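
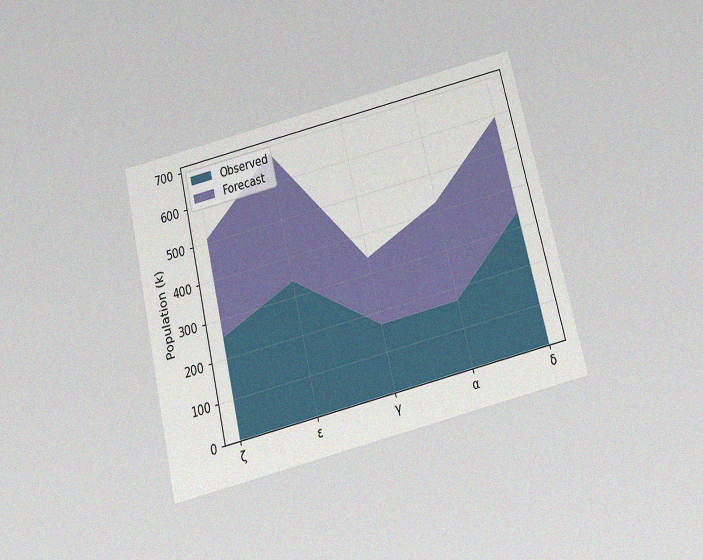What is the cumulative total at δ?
The chart is tilted about 14° counter-clockwise and viewed slightly from below, with some photo noise. The stacked total at δ reaches 595k.

595k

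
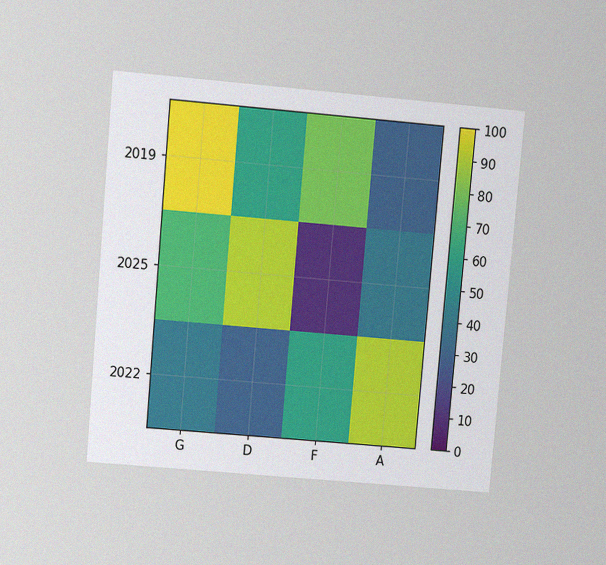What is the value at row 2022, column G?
The chart is tilted about 5° clockwise and viewed at a slight angle, with some photo noise. Matching cell (2022, G) against the colorbar gives 40.

40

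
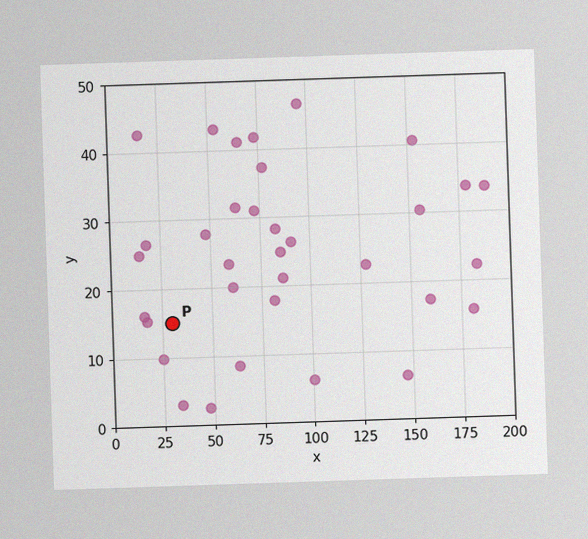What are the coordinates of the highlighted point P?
The image has some photo noise and uneven lighting. Following the gridlines from P to each axis, P sits at (30, 15).

(30, 15)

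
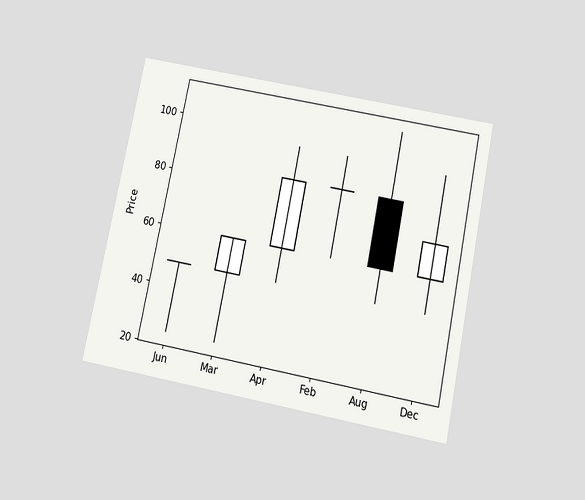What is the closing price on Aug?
60

The chart is tilted about 12° clockwise and viewed slightly from below. The Aug candle closes at 60.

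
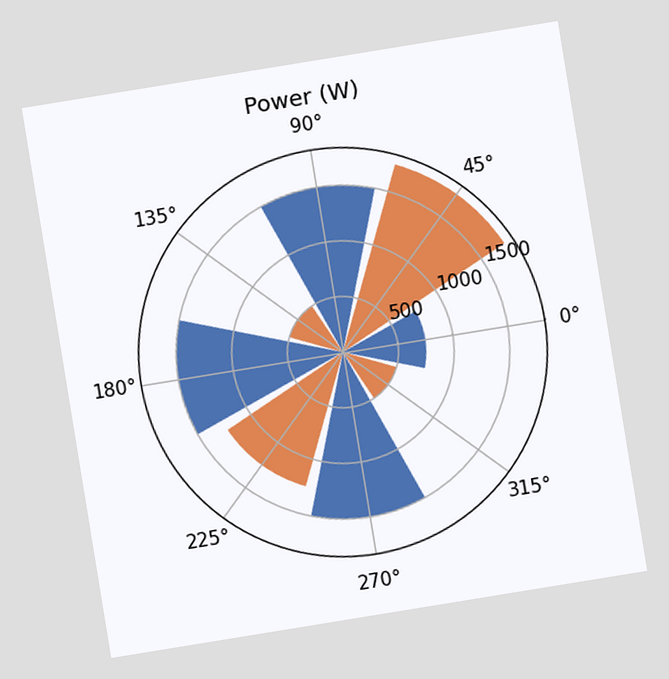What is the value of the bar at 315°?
500W

The chart is tilted about 9° counter-clockwise. The bar at 315° reaches 500W on the radial axis.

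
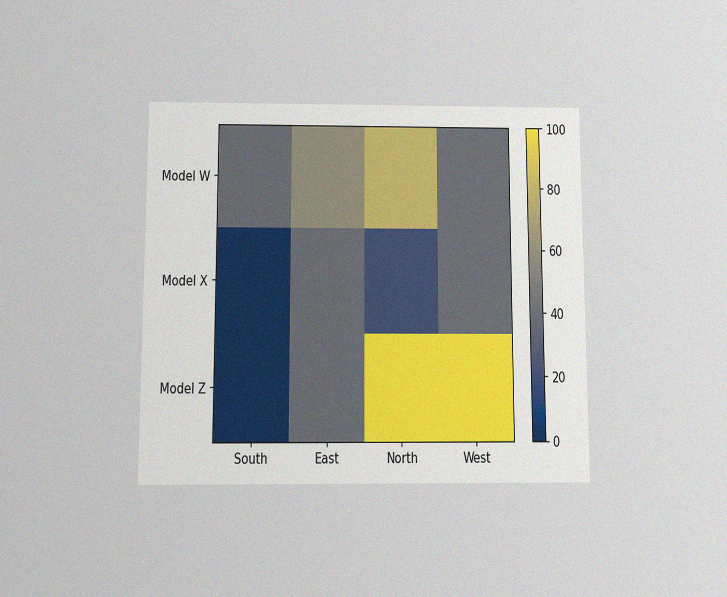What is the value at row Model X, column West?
The chart is viewed at a slight angle, with some photo noise. Matching cell (Model X, West) against the colorbar gives 40.

40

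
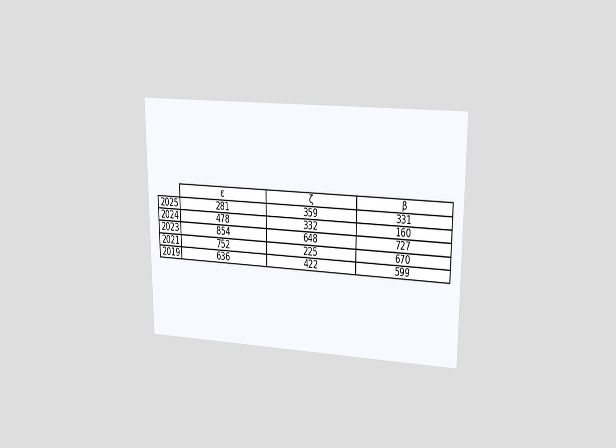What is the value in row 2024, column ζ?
The chart is viewed at a slight angle. The (2024, ζ) cell reads 332.

332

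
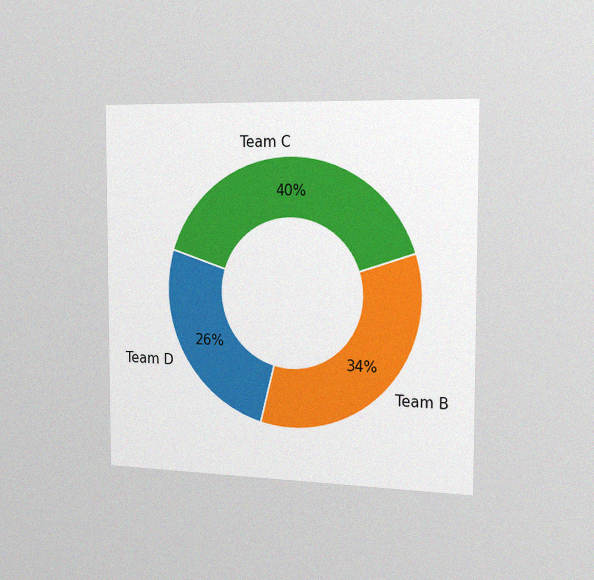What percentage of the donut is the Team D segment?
The chart is viewed slightly from the right, with some photo noise. The Team D segment takes up 26% of the ring.

26%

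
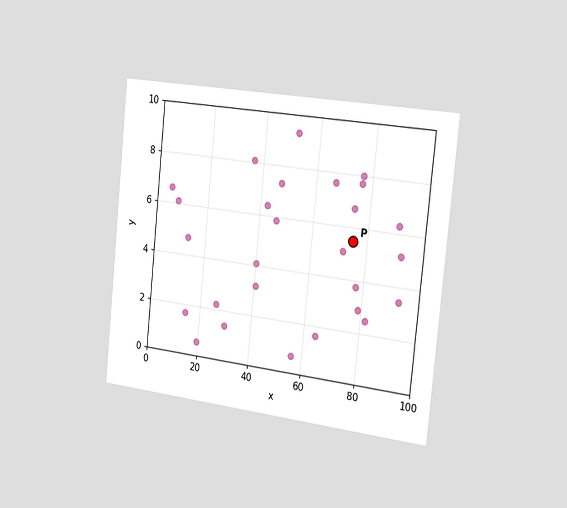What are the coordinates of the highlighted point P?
(75, 5.5)

The chart is tilted about 6° clockwise and viewed slightly from the right. Following the gridlines from P to each axis, P sits at (75, 5.5).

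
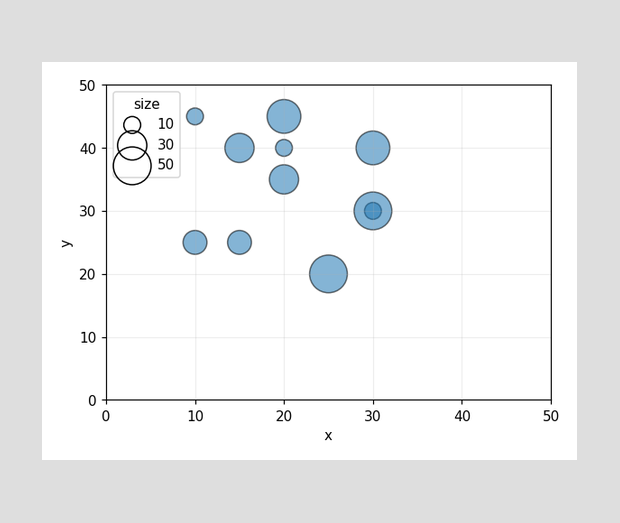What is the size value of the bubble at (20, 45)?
Matching the bubble at (20, 45) against the size legend gives 40.

40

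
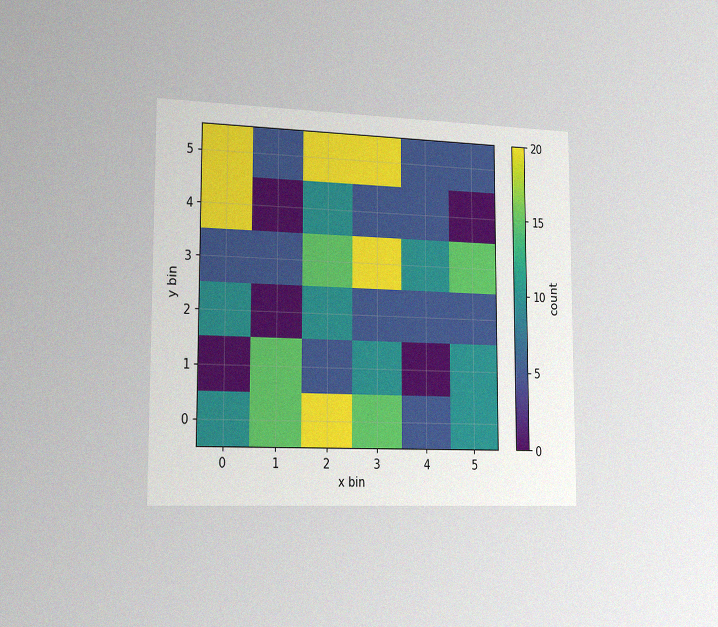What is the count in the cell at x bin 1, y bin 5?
The chart is viewed slightly from the left, with some photo noise. Matching the cell (1, 5) against the colorbar gives 5.

5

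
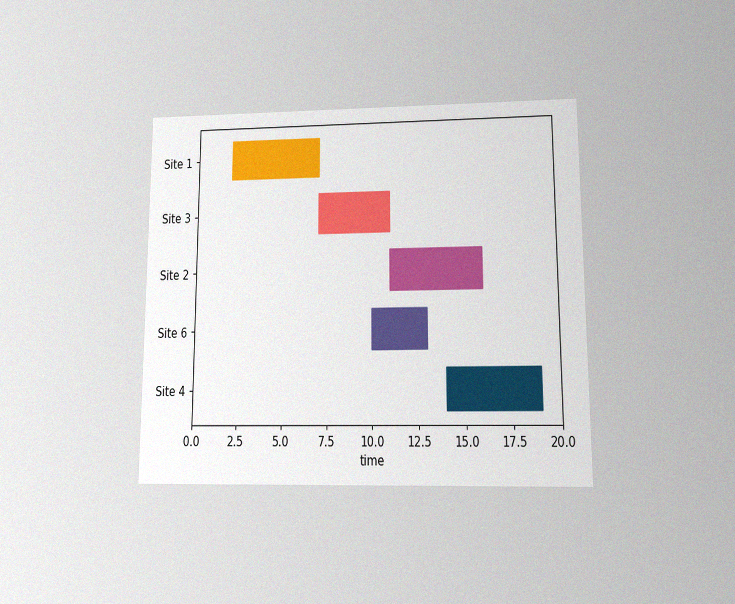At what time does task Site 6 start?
10

The chart is viewed at a slight angle, with some photo noise. The Site 6 bar begins at t=10.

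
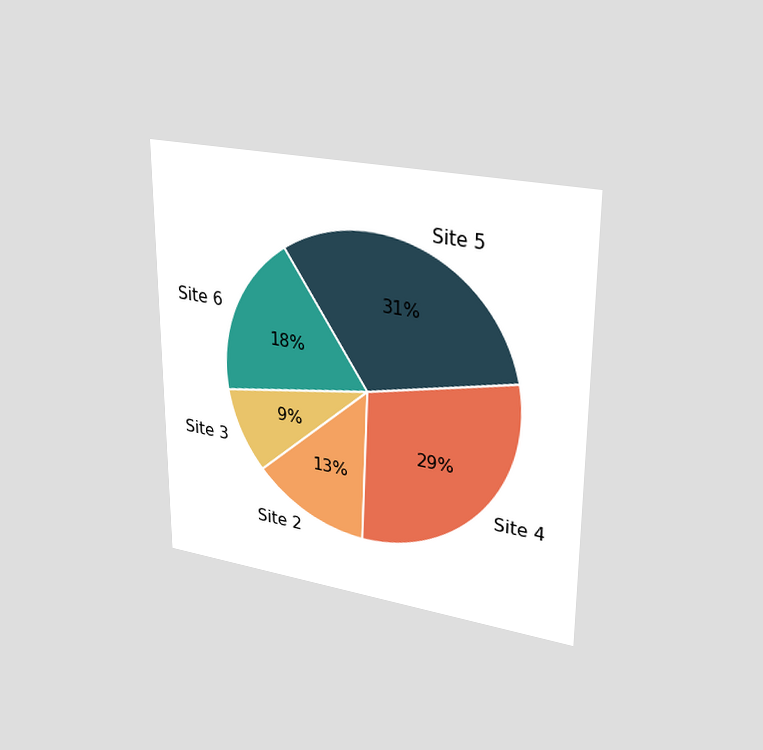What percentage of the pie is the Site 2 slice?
13%

The chart is viewed at a slight angle. The Site 2 slice takes up 13% of the pie.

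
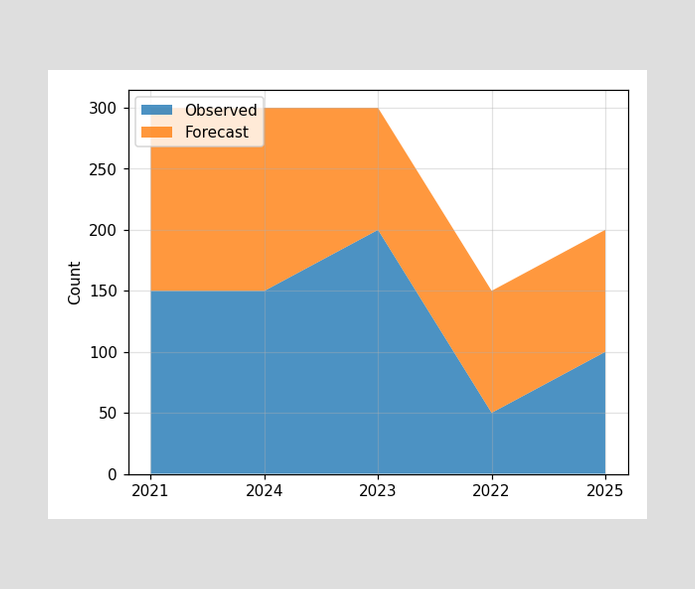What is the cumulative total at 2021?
The stacked total at 2021 reaches 300.

300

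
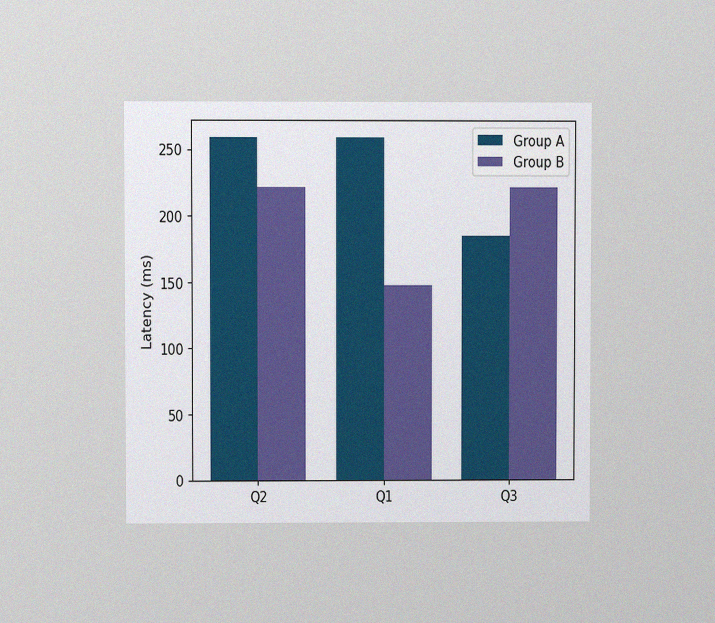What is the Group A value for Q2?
The chart is viewed at a slight angle, with some photo noise. The Group A bar at Q2 reaches 259ms on the y-axis.

259ms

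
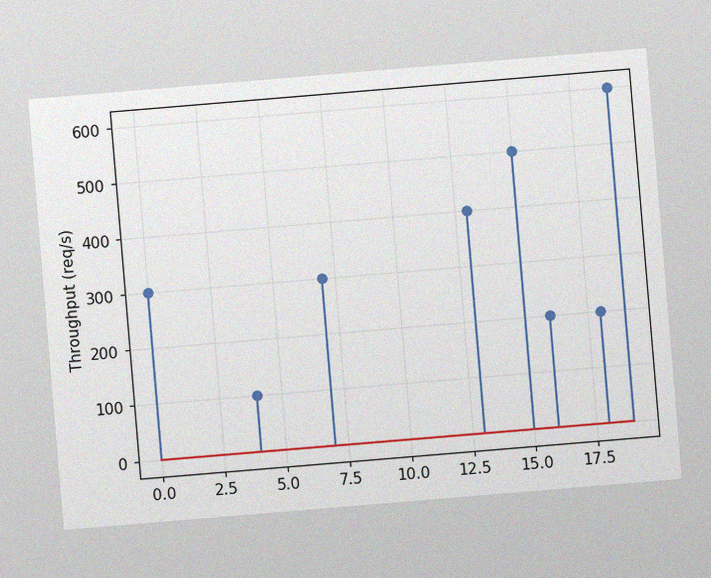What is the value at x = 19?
The chart is tilted about 5° counter-clockwise, with some photo noise. The stem at x=19 reaches 600req/s.

600req/s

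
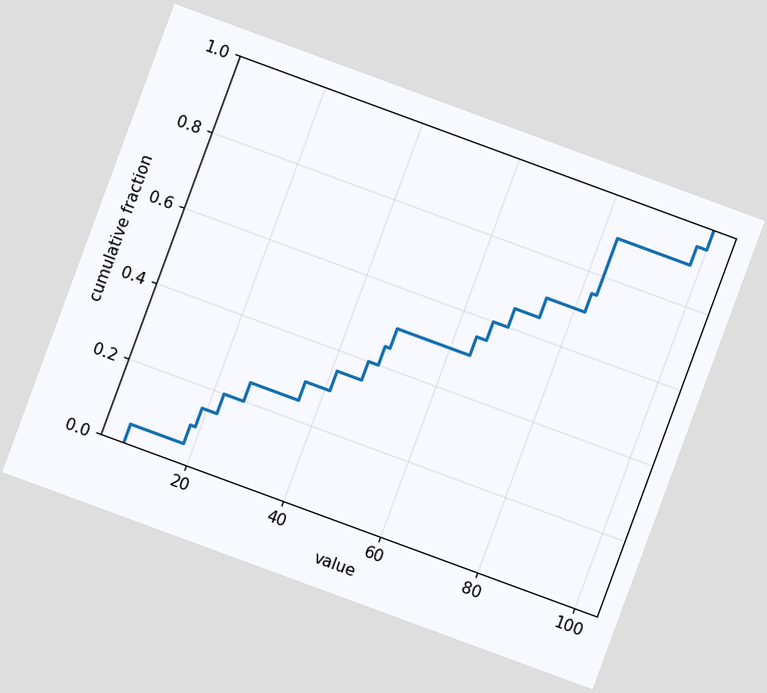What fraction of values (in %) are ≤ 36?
30%

The chart is tilted about 20° clockwise. At x=36 the ECDF step is at 30%.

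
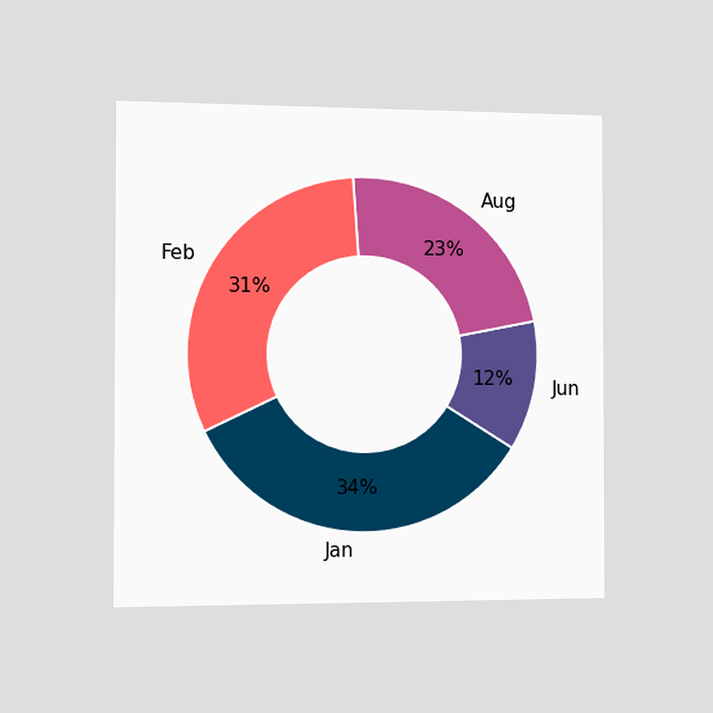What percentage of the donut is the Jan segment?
34%

The chart is viewed slightly from the left. The Jan segment takes up 34% of the ring.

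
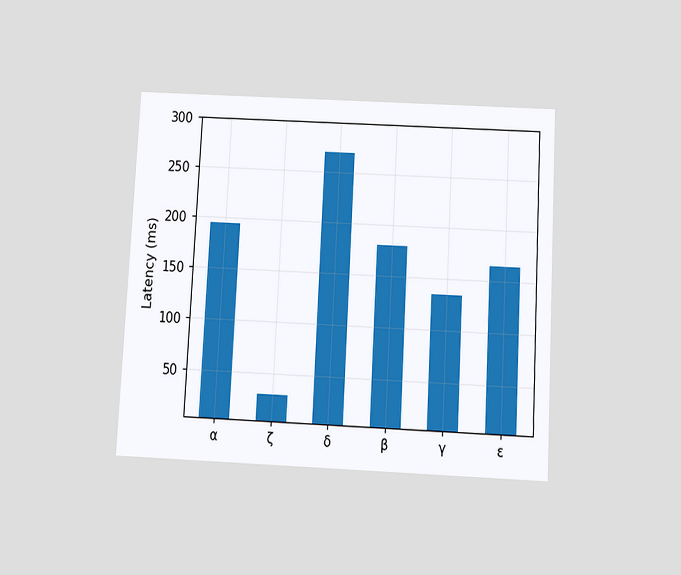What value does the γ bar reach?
The chart is tilted about 3° clockwise and viewed slightly from below. Reading along the chart's y-axis, the γ bar reaches 135ms.

135ms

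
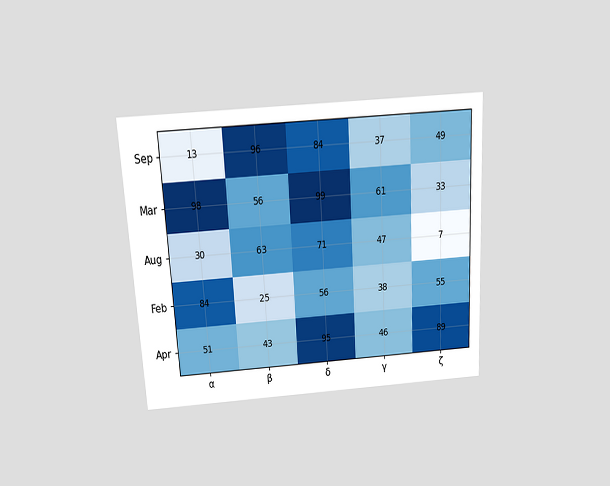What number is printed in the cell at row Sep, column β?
The chart is tilted about 3° counter-clockwise and viewed slightly from above. The (Sep, β) cell reads 96.

96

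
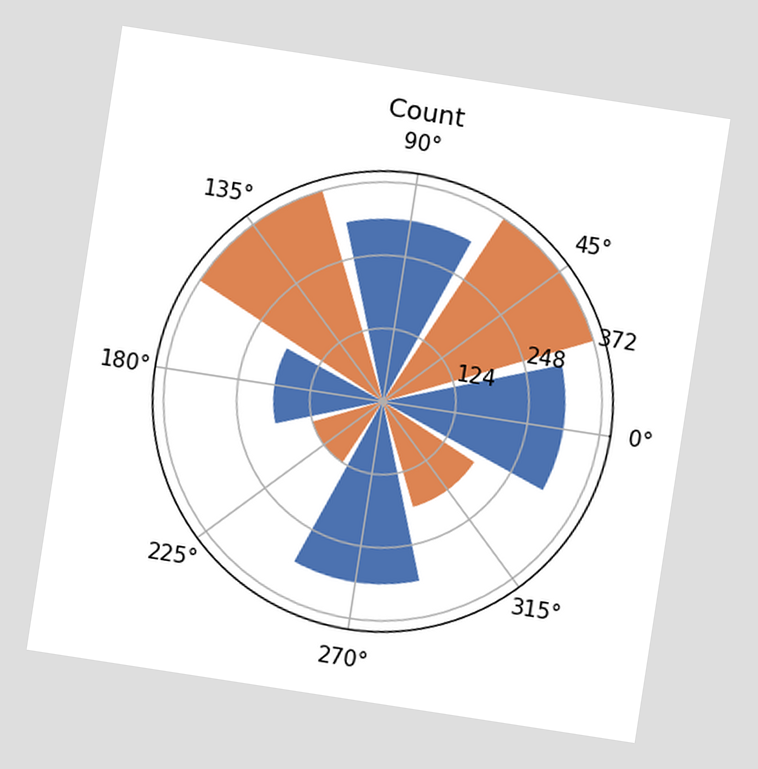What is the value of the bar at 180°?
186

The chart is tilted about 9° clockwise. The bar at 180° reaches 186 on the radial axis.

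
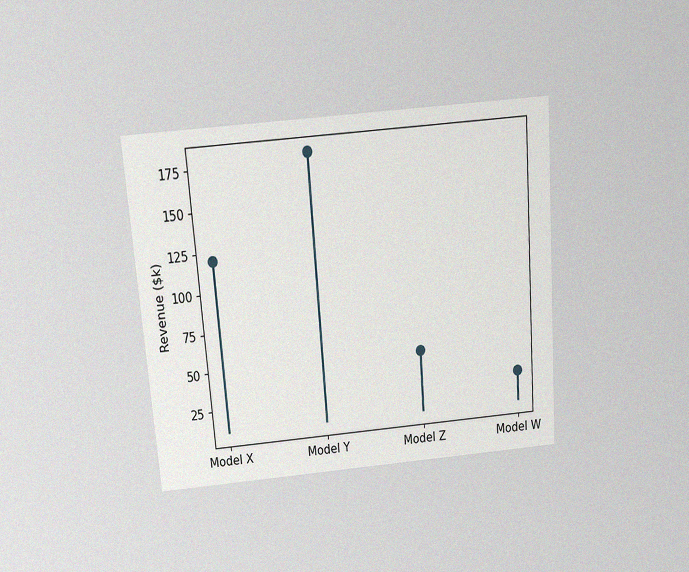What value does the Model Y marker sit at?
The chart is tilted about 4° counter-clockwise and viewed slightly from above, with some photo noise. The Model Y marker sits at $180k.

$180k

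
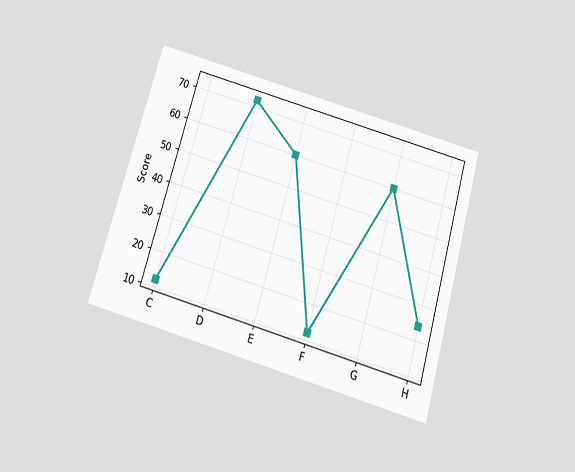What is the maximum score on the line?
The chart is tilted about 16° clockwise and viewed slightly from below. The highest point is at D, and reading across to the y-axis gives 72.

72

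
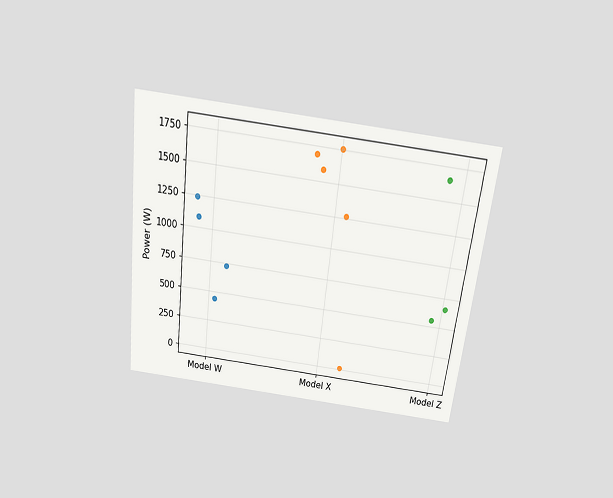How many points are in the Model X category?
5

The chart is tilted about 7° clockwise and viewed slightly from above. Counting the markers in the Model X column gives 5.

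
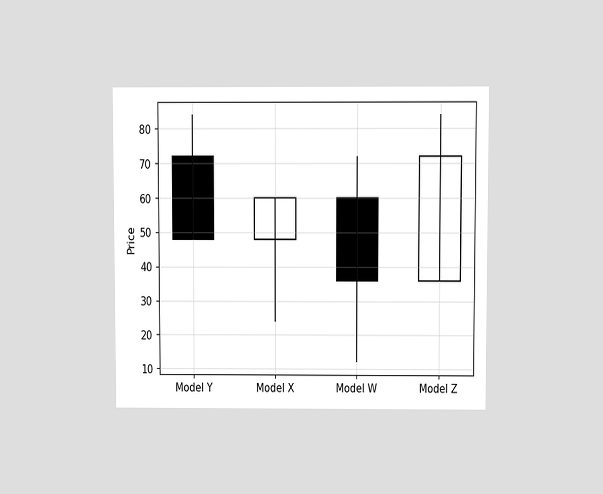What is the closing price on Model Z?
72

The chart is viewed at a slight angle. The Model Z candle closes at 72.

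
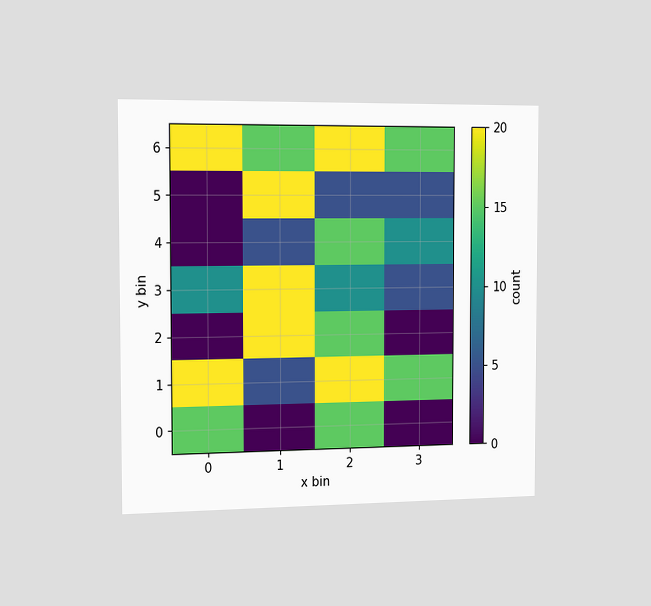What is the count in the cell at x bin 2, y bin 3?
10

The chart is viewed slightly from the left. Matching the cell (2, 3) against the colorbar gives 10.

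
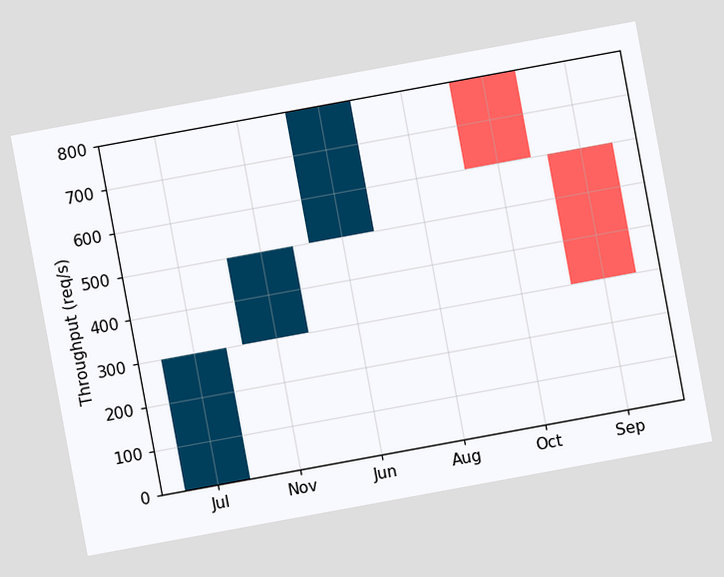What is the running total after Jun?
The chart is tilted about 10° counter-clockwise. After Jun the running total reaches 800req/s.

800req/s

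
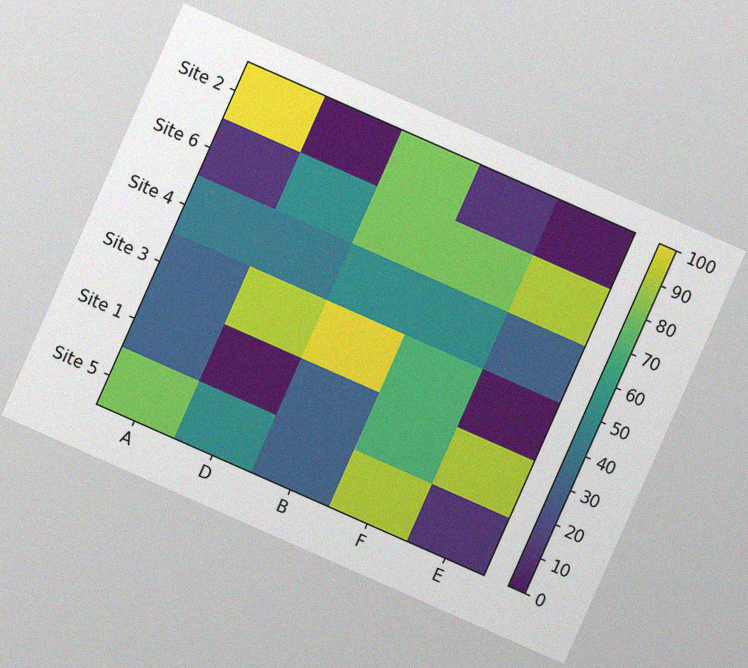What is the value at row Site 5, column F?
The chart is tilted about 24° clockwise, with some photo noise. Matching cell (Site 5, F) against the colorbar gives 90.

90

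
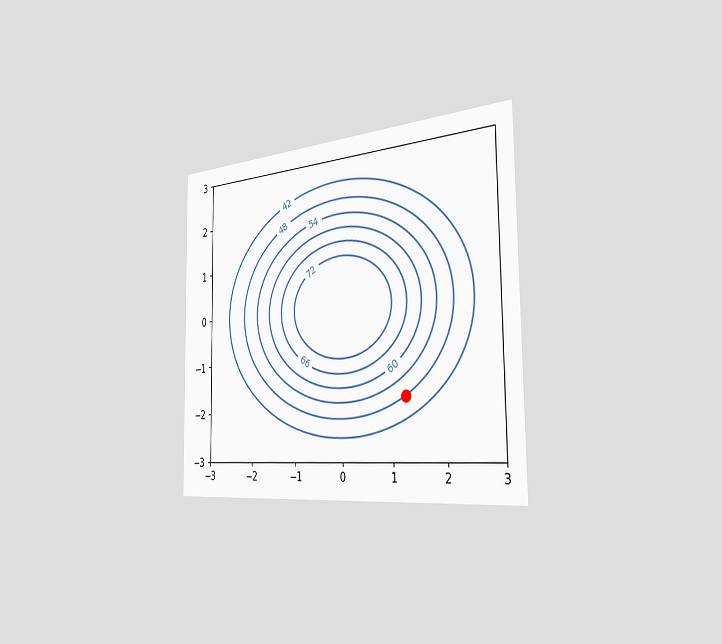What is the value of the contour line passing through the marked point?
48

The chart is viewed slightly from the right. The marked point sits on the contour labelled 48.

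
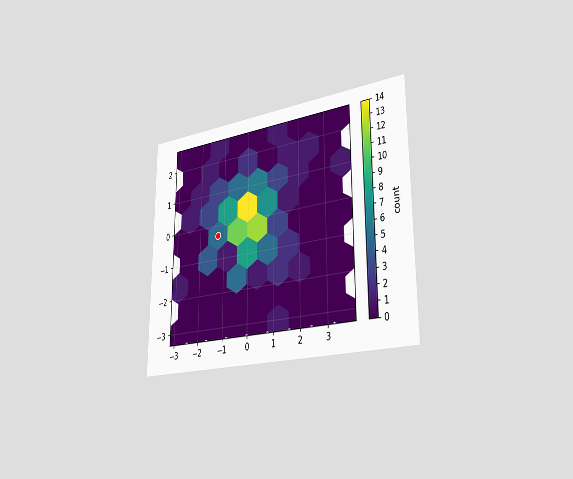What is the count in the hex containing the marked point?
The chart is viewed slightly from the right. The marked hex reads 5 on the colorbar.

5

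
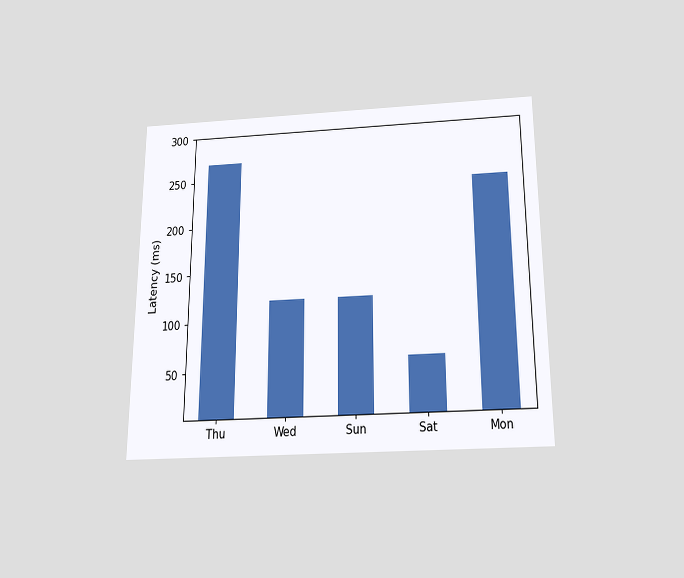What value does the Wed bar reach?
120ms

The chart is viewed slightly from below. Reading along the chart's y-axis, the Wed bar reaches 120ms.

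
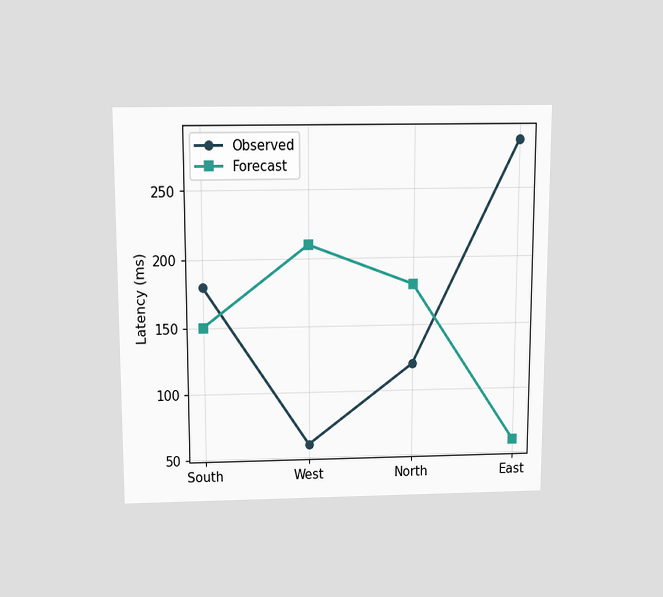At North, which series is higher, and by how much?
The chart is viewed slightly from above. At North, Forecast sits above the other line by 60ms.

Forecast, by 60ms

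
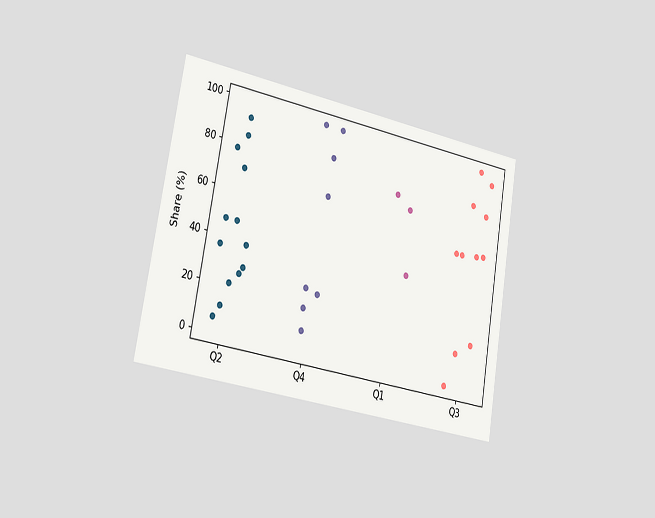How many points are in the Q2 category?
The chart is tilted about 10° clockwise and viewed slightly from the left. Counting the markers in the Q2 column gives 13.

13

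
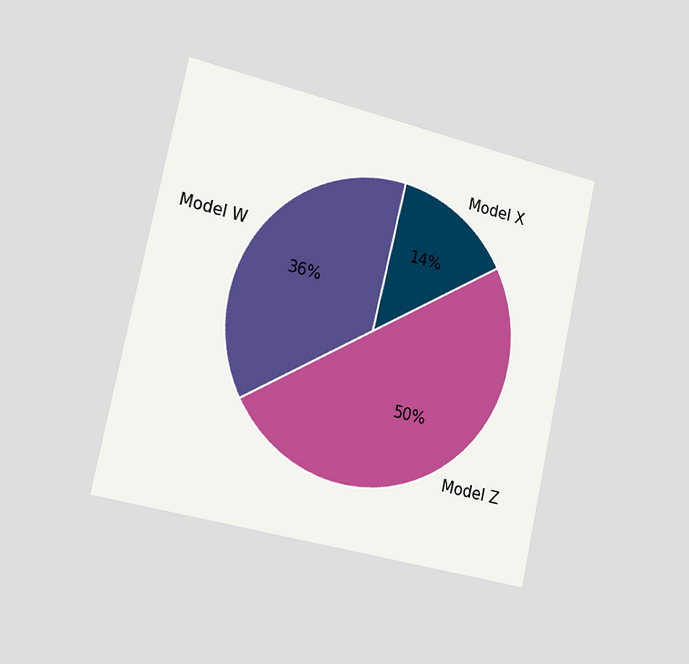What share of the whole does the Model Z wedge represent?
50%

The chart is tilted about 12° clockwise and viewed slightly from the left. The Model Z slice takes up 50% of the pie.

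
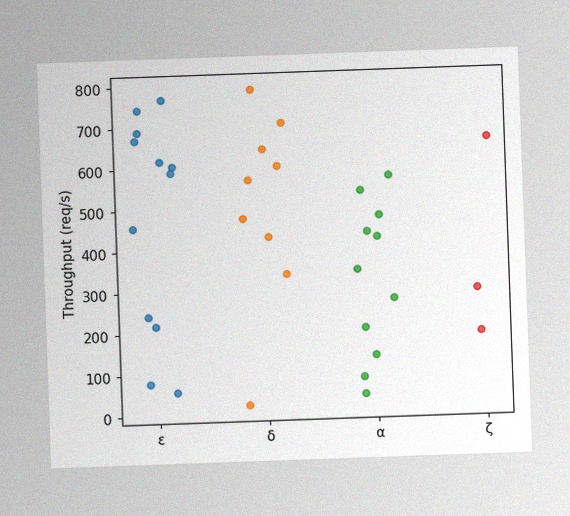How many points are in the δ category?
9

The chart is tilted about 2° counter-clockwise, with some photo noise. Counting the markers in the δ column gives 9.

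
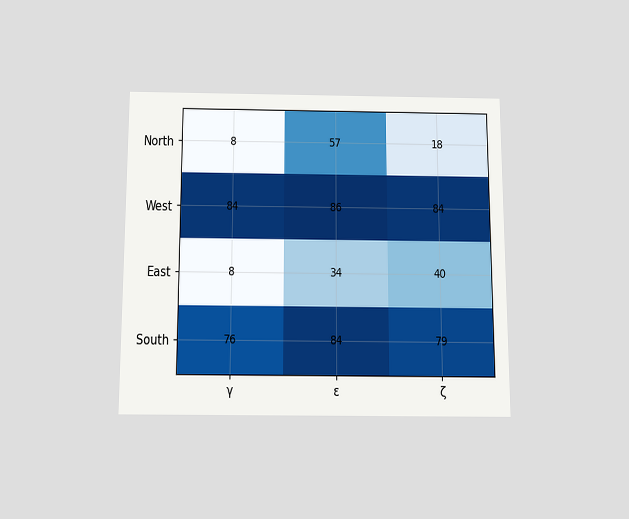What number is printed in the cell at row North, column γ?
The chart is viewed slightly from below. The (North, γ) cell reads 8.

8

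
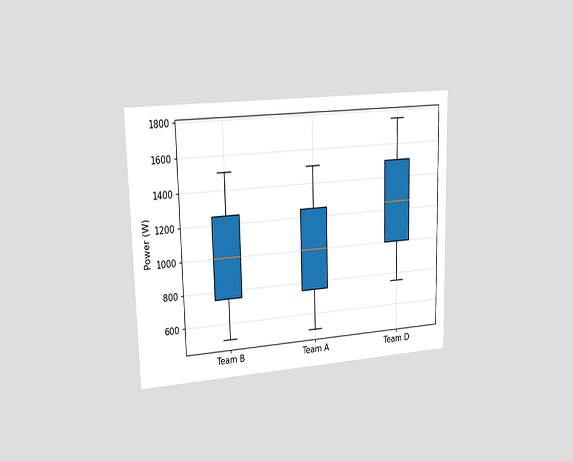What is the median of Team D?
1250W

The chart is viewed slightly from the left. The median line in the Team D box sits at 1250W.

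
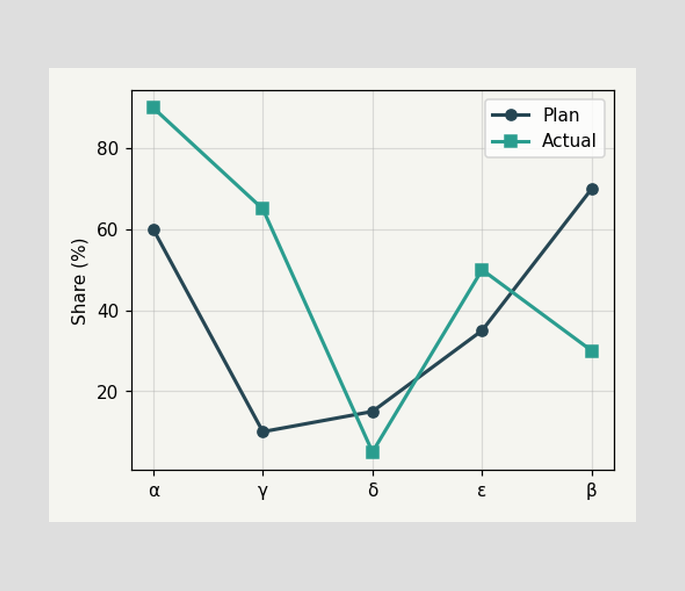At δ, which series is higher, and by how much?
Plan, by 10%

At δ, Plan sits above the other line by 10%.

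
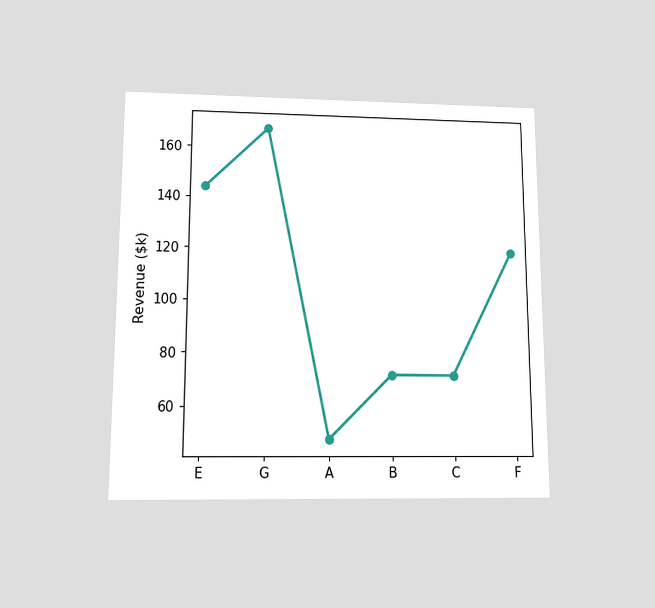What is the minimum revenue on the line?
$48k

The chart is viewed slightly from below. The lowest point is at A, and reading across to the y-axis gives $48k.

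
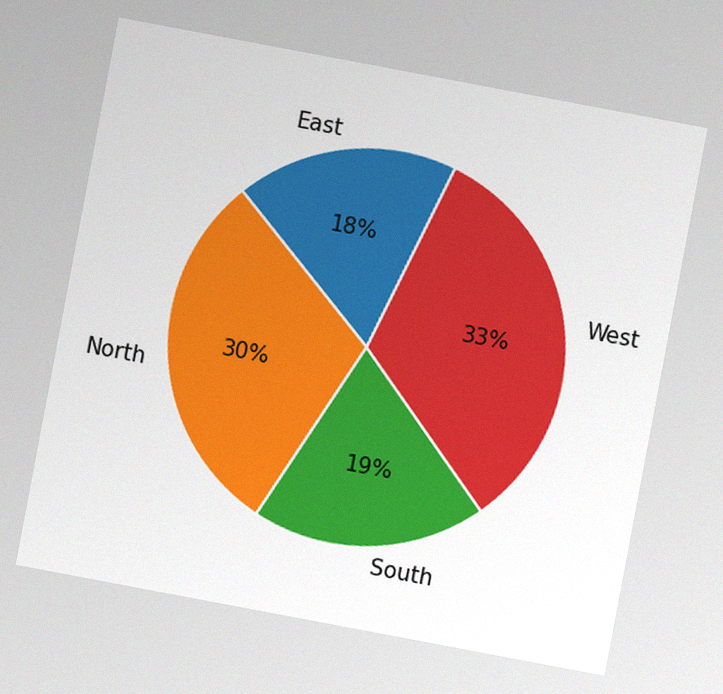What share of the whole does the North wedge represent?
The chart is tilted about 11° clockwise, with some photo noise. The North slice takes up 30% of the pie.

30%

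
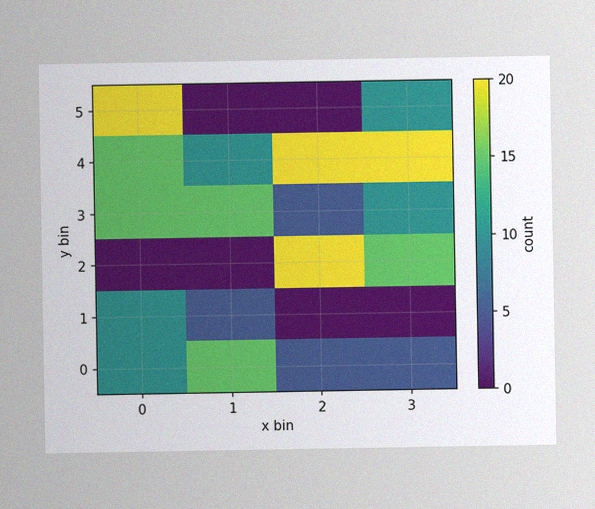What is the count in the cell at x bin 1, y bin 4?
The image has some photo noise and uneven lighting. Matching the cell (1, 4) against the colorbar gives 10.

10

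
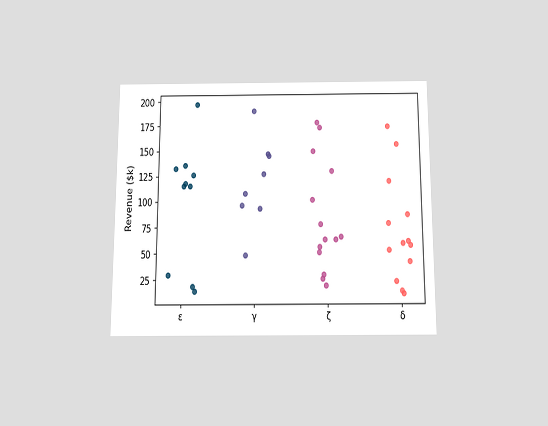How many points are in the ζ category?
14

The chart is viewed slightly from below. Counting the markers in the ζ column gives 14.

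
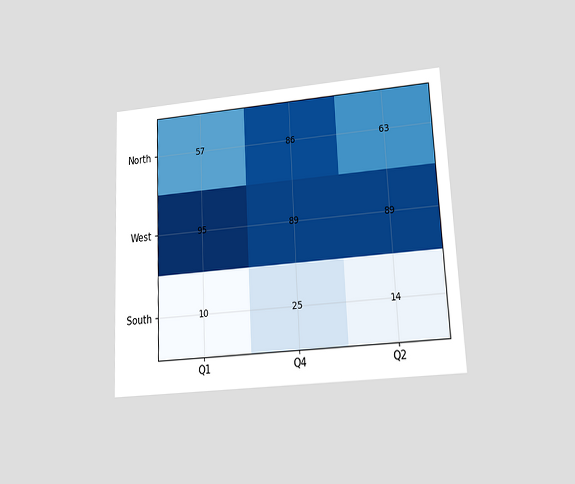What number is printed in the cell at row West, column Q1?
95

The chart is tilted about 3° counter-clockwise and viewed at a slight angle. The (West, Q1) cell reads 95.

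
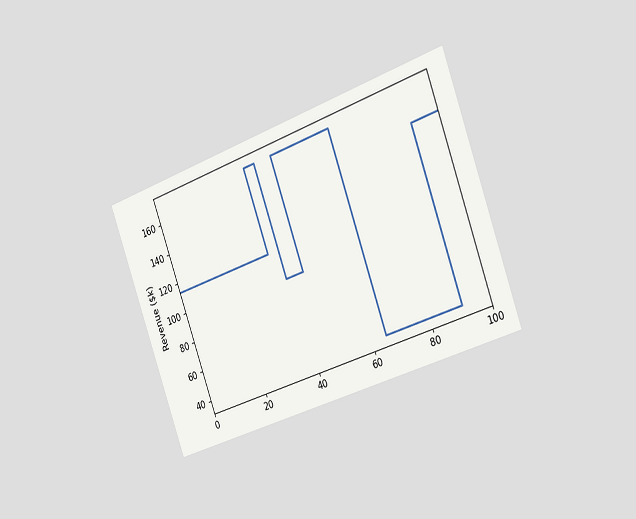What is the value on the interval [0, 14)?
$114k

The chart is tilted about 20° counter-clockwise and viewed slightly from the right. On [0, 14) the step sits at $114k.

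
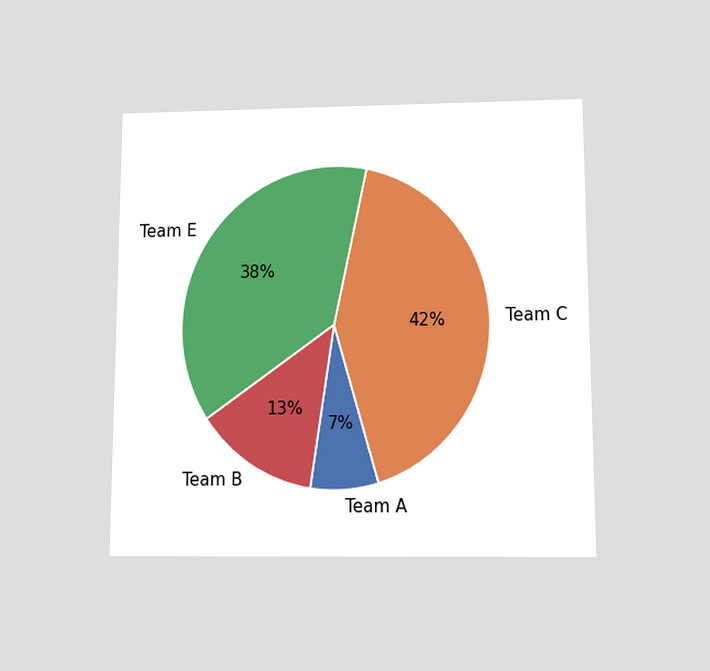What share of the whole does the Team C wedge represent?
The chart is viewed slightly from below. The Team C slice takes up 42% of the pie.

42%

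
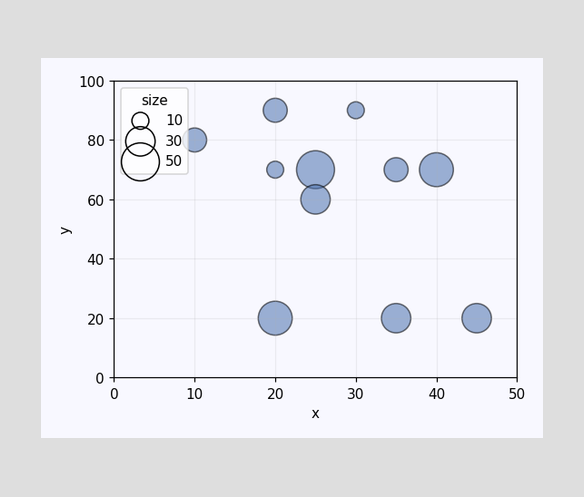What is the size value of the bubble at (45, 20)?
Matching the bubble at (45, 20) against the size legend gives 30.

30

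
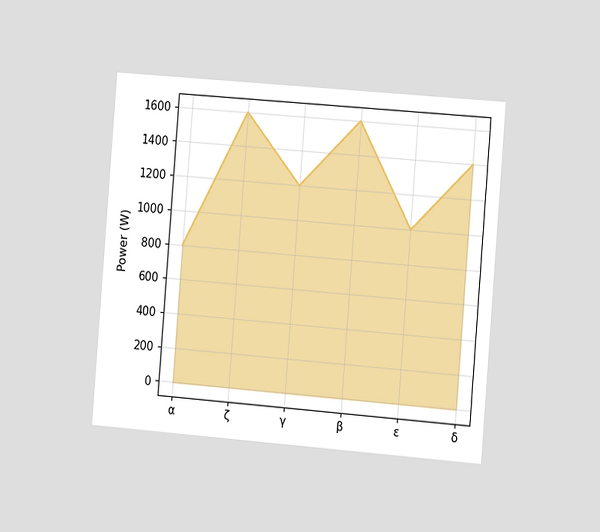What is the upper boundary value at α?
800W

The chart is tilted about 5° clockwise and viewed slightly from the right. At α the upper boundary is at 800W.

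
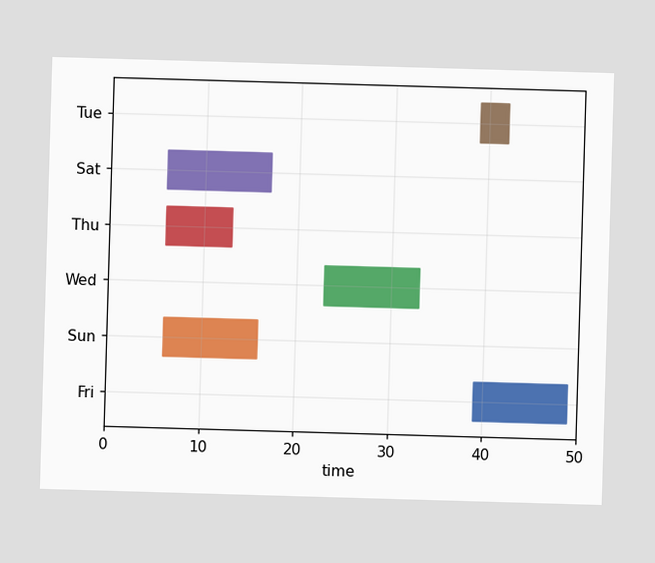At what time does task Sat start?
6

The Sat bar begins at t=6.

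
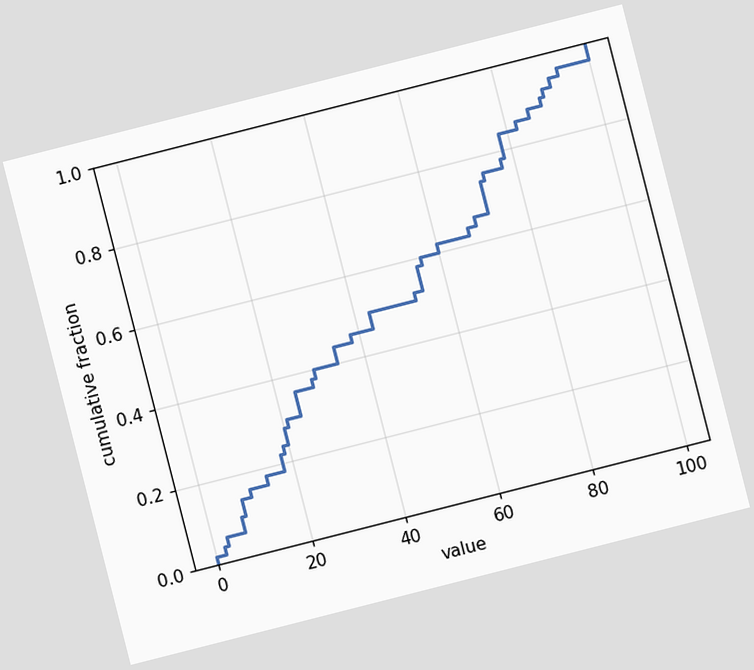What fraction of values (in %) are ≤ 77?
78%

The chart is tilted about 14° counter-clockwise. At x=77 the ECDF step is at 78%.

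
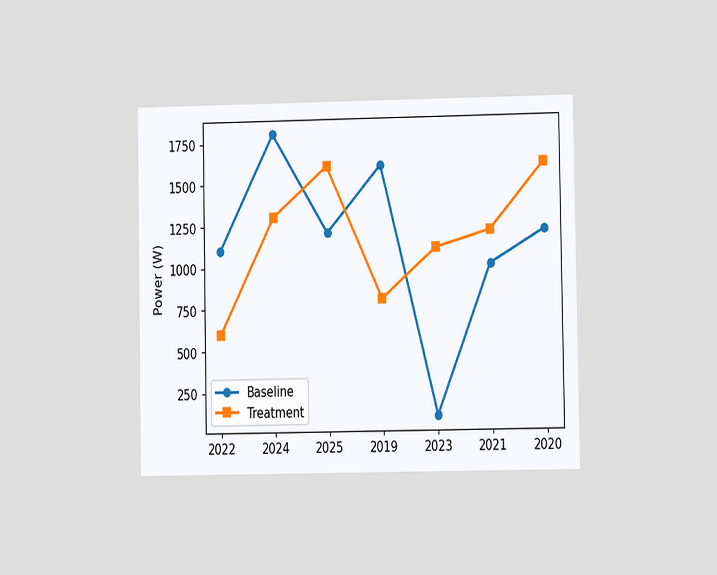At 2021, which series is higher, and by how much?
Treatment, by 200W

The chart is viewed at a slight angle. At 2021, Treatment sits above the other line by 200W.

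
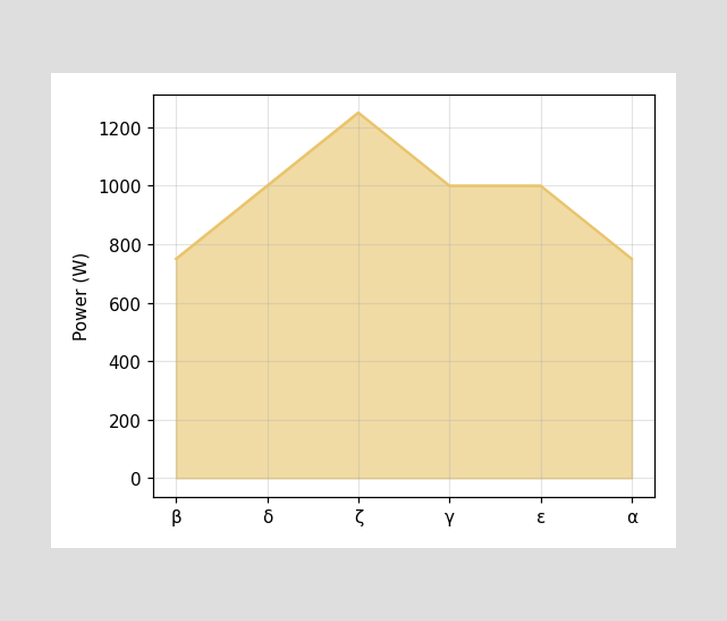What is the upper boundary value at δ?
1000W

At δ the upper boundary is at 1000W.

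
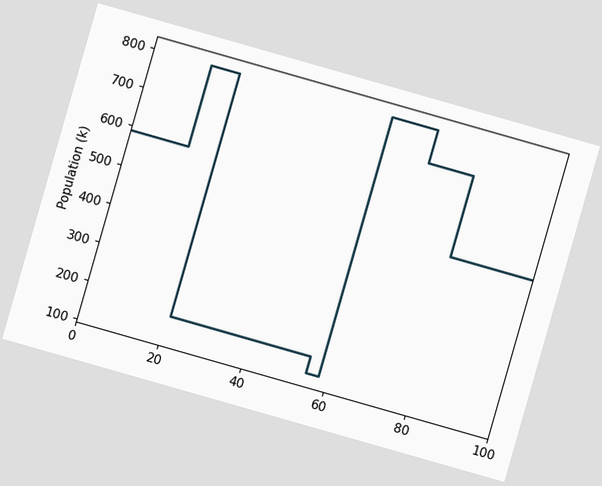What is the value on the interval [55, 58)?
The chart is tilted about 16° clockwise. On [55, 58) the step sits at 126k.

126k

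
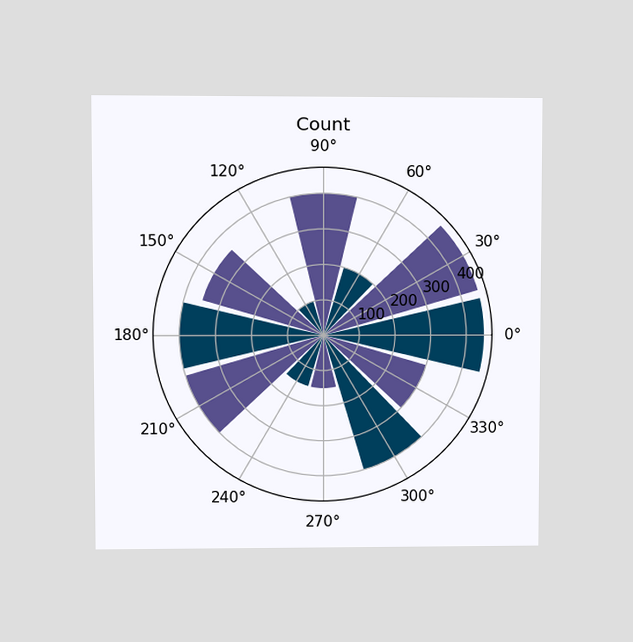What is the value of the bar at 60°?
The chart is viewed at a slight angle. The bar at 60° reaches 200 on the radial axis.

200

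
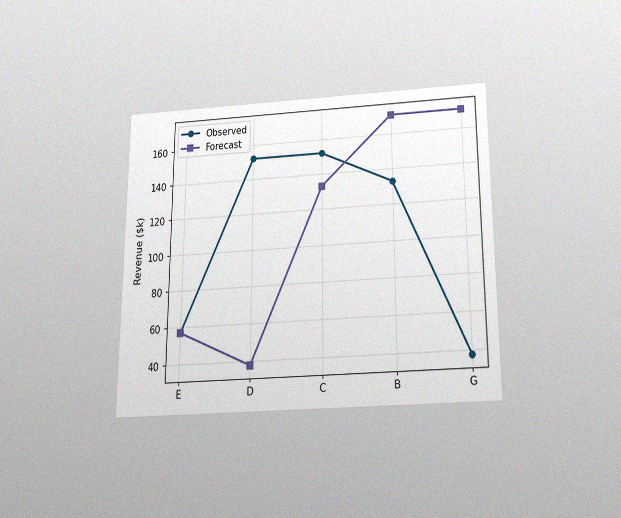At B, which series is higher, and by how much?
The chart is viewed slightly from below, with some photo noise. At B, Forecast sits above the other line by $38k.

Forecast, by $38k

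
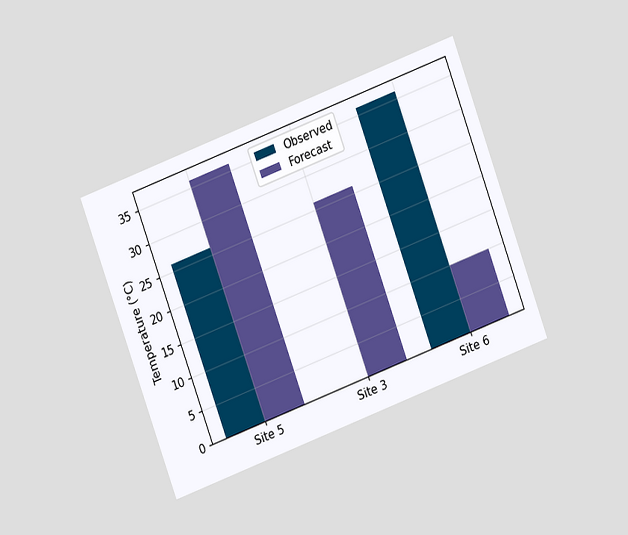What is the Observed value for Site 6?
The chart is tilted about 20° counter-clockwise and viewed at a slight angle. The Observed bar at Site 6 reaches 36°C on the y-axis.

36°C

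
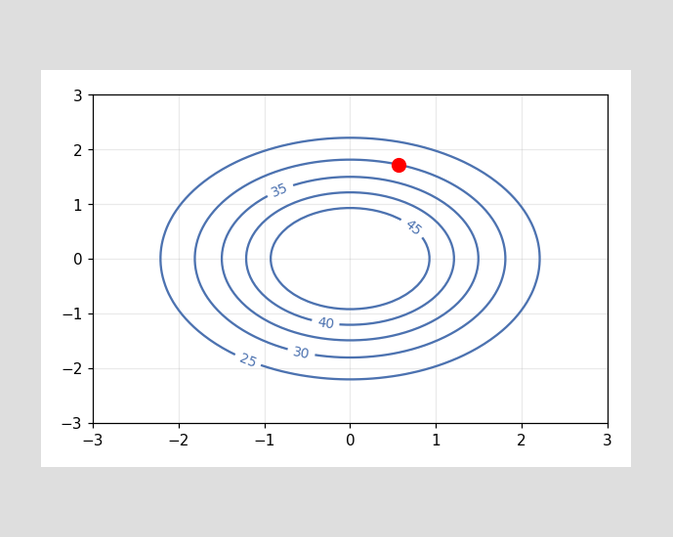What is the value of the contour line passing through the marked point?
The marked point sits on the contour labelled 30.

30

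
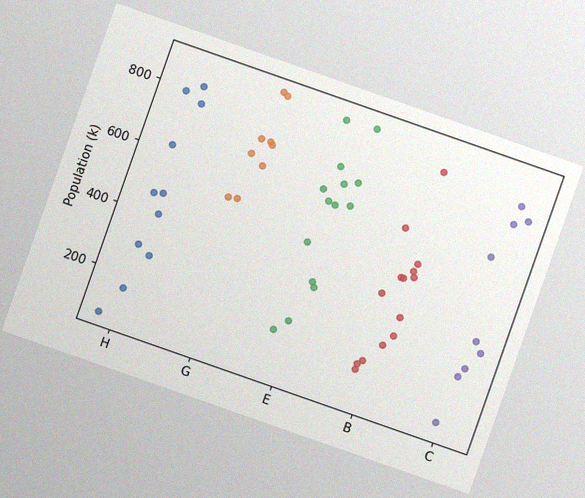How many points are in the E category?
14

The chart is tilted about 19° clockwise, with some photo noise. Counting the markers in the E column gives 14.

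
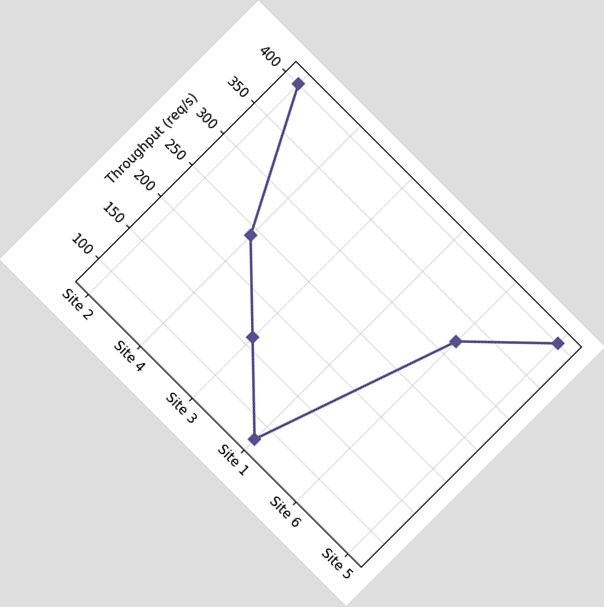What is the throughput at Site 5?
The chart is tilted about 45° clockwise. At Site 5, the line is at 400req/s.

400req/s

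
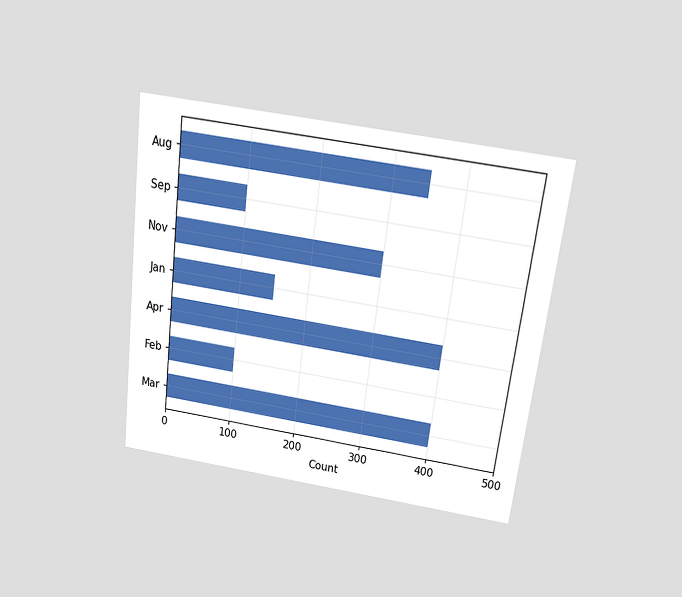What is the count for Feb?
100

The chart is tilted about 7° clockwise and viewed slightly from above. Reading along the chart's x-axis, the Feb bar reaches 100.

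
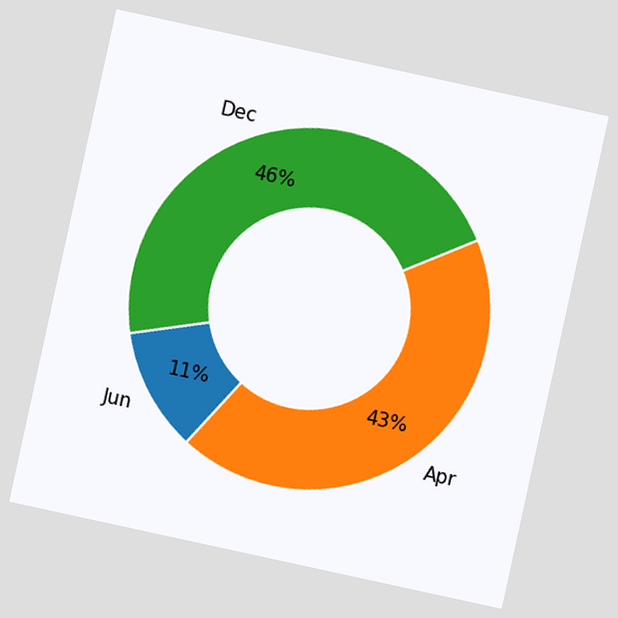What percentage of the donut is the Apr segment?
43%

The chart is tilted about 12° clockwise. The Apr segment takes up 43% of the ring.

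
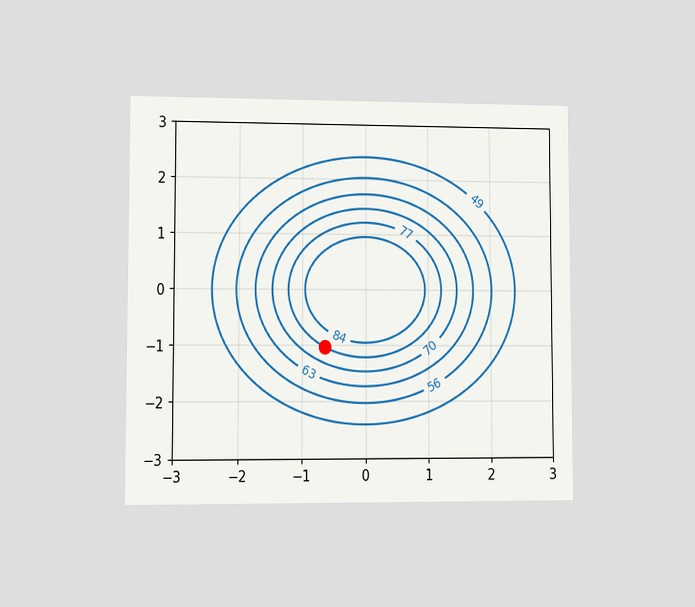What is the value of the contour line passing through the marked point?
The chart is viewed at a slight angle. The marked point sits on the contour labelled 77.

77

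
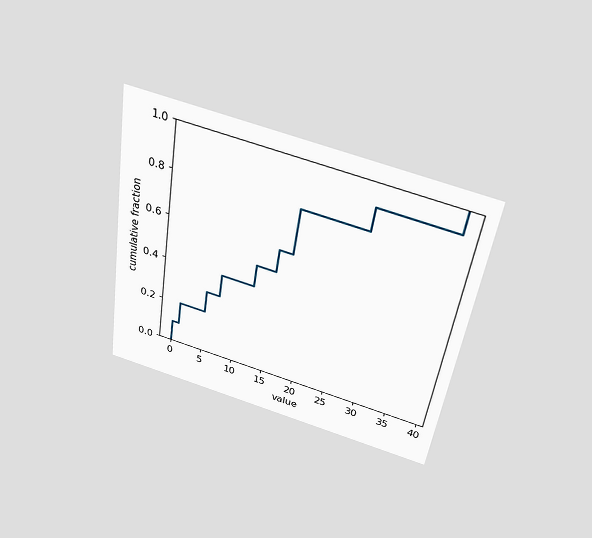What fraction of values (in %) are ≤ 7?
The chart is tilted about 9° clockwise and viewed slightly from above. At x=7 the ECDF step is at 40%.

40%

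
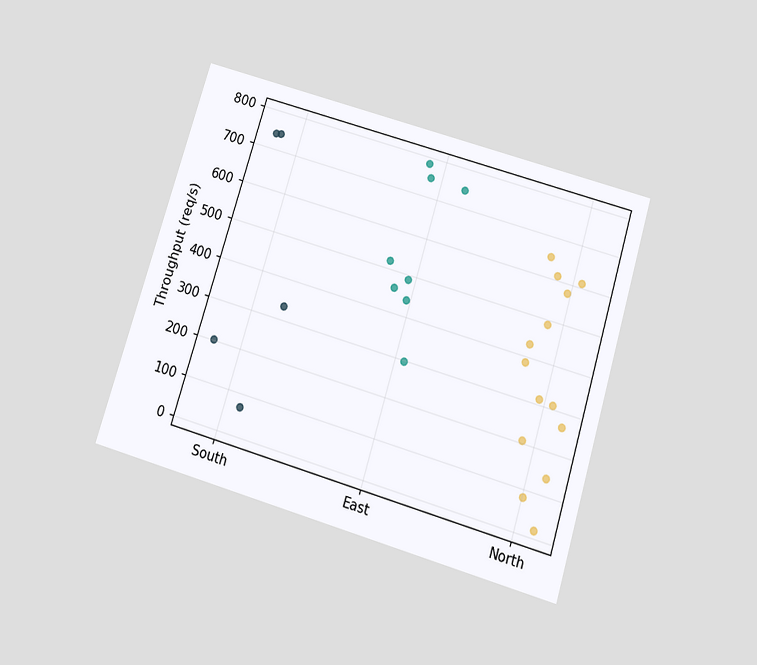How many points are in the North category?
14

The chart is tilted about 17° clockwise and viewed slightly from below. Counting the markers in the North column gives 14.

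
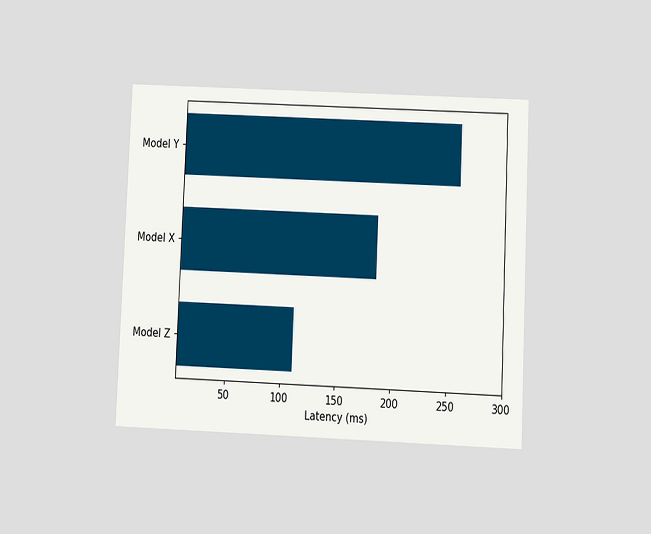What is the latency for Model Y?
The chart is tilted about 2° clockwise and viewed at a slight angle. Reading along the chart's x-axis, the Model Y bar reaches 259ms.

259ms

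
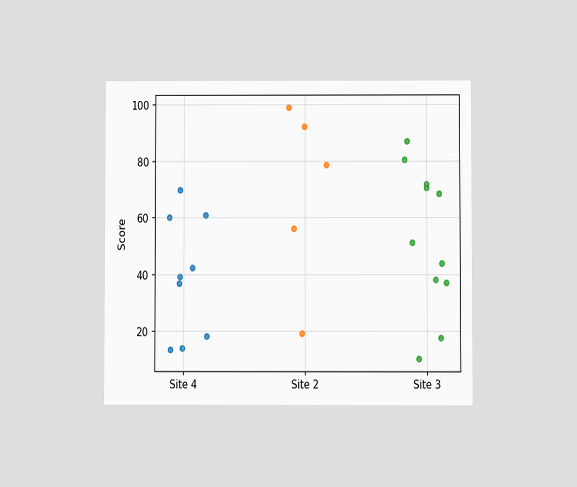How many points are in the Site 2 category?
The chart is viewed at a slight angle. Counting the markers in the Site 2 column gives 5.

5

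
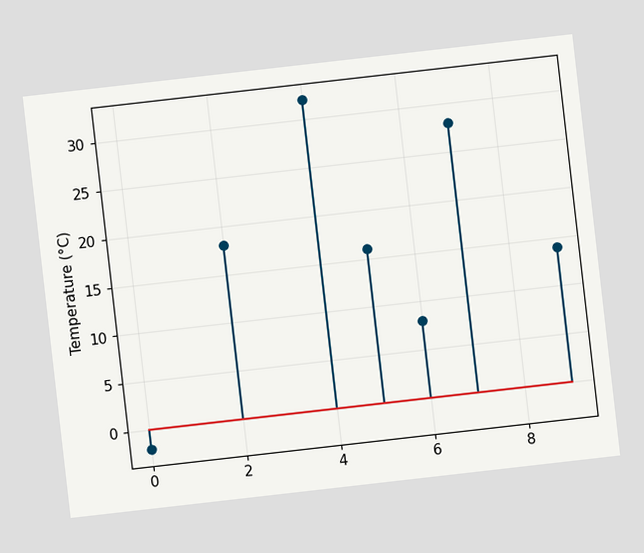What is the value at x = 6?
8°C

The chart is tilted about 6° counter-clockwise. The stem at x=6 reaches 8°C.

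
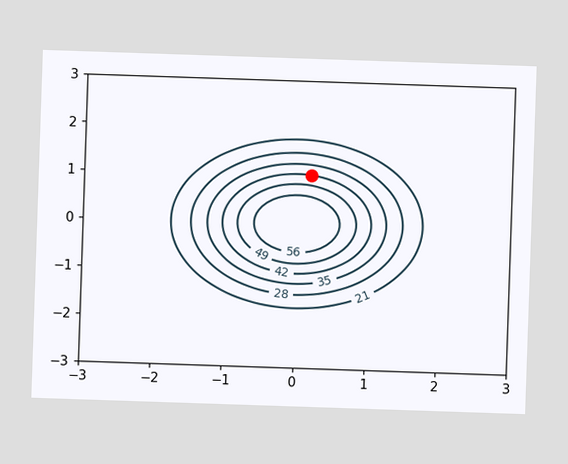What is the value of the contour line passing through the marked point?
42

The marked point sits on the contour labelled 42.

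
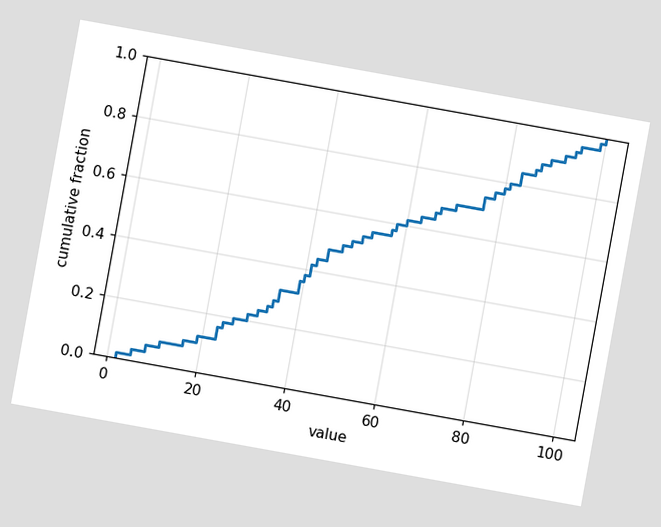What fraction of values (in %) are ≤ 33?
The chart is tilted about 10° clockwise. At x=33 the ECDF step is at 26%.

26%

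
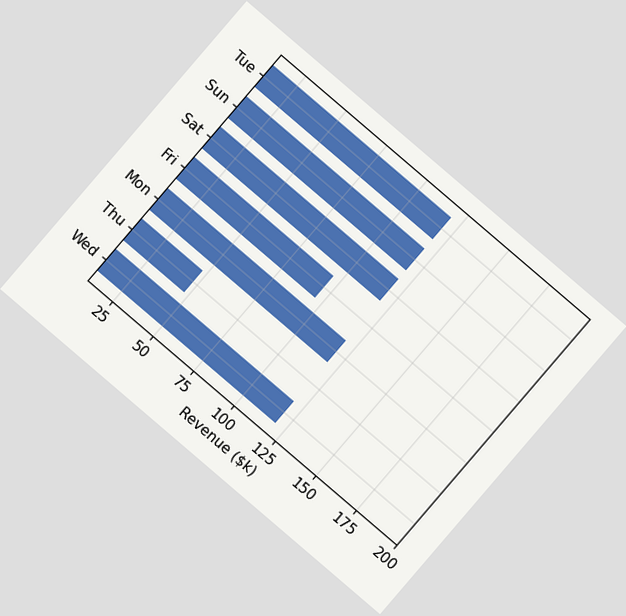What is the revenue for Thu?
$48k

The chart is tilted about 41° clockwise. Reading along the chart's x-axis, the Thu bar reaches $48k.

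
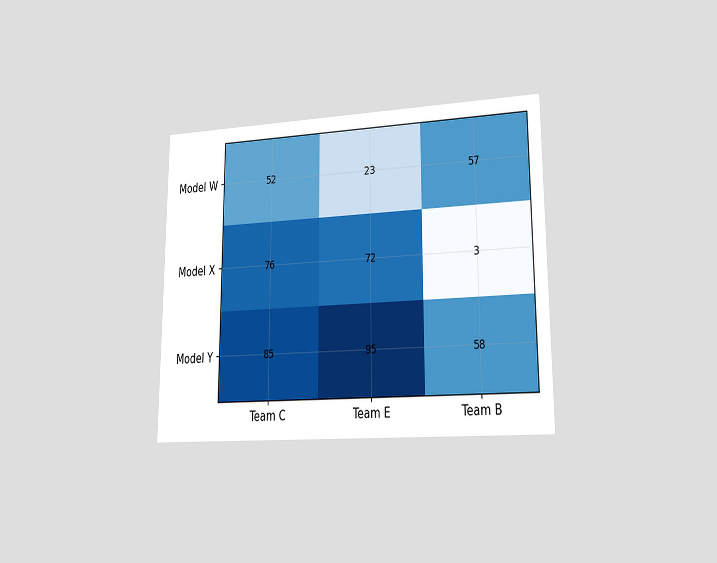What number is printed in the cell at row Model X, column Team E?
72

The chart is viewed at a slight angle. The (Model X, Team E) cell reads 72.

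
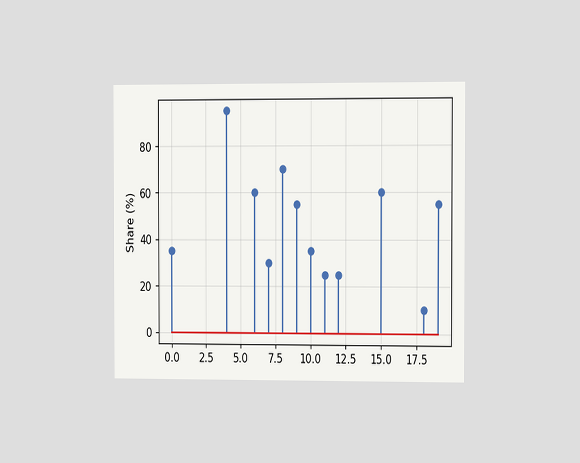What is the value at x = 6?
The chart is viewed slightly from the right. The stem at x=6 reaches 60%.

60%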